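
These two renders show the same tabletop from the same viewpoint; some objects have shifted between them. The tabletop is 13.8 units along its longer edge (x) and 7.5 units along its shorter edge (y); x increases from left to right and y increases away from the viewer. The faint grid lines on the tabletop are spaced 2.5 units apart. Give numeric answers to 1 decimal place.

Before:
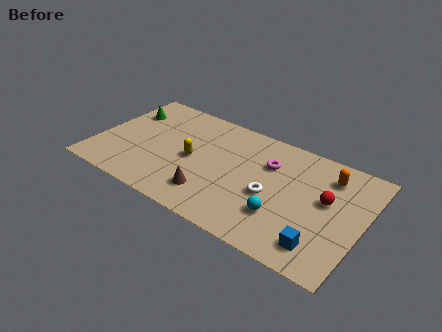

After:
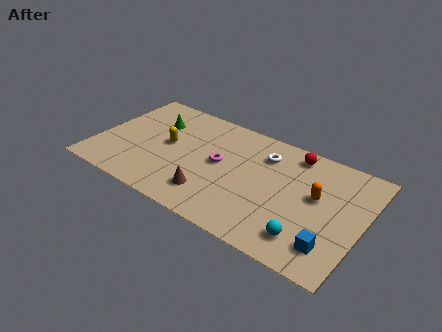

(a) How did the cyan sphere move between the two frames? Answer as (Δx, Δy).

(1.4, -0.7)

The cyan sphere was at about (9.9, 2.2) and moved to about (11.3, 1.5).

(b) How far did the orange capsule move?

1.6

The orange capsule was near (11.8, 5.9) before and (11.4, 4.3) after, so it travelled √(0.4² + 1.6²) ≈ 1.6 units.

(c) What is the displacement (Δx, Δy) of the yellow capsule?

(-1.4, 0.4)

The yellow capsule was at about (5.0, 3.6) and moved to about (3.6, 4.0).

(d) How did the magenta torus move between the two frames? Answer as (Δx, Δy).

(-2.4, -1.2)

The magenta torus started near (8.8, 5.2) and ended near (6.4, 4.0).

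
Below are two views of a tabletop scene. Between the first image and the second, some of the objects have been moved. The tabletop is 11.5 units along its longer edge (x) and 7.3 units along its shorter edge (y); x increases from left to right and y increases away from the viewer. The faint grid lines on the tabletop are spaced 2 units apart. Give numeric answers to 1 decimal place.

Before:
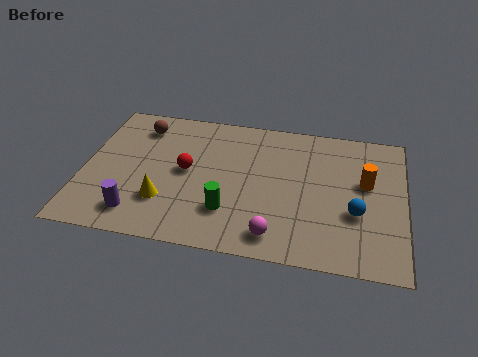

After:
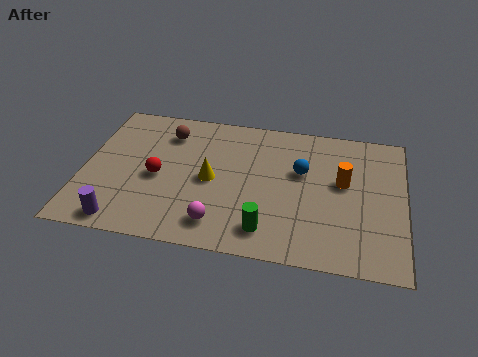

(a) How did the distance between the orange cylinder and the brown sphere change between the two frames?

-1.8

They were about 8.4 units apart before and 6.6 after — 1.8 units closer together.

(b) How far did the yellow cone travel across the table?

2.1

The yellow cone was near (3.0, 2.1) before and (4.6, 3.5) after, so it travelled √(1.6² + 1.4²) ≈ 2.1 units.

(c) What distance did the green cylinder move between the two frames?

1.6

From (5.3, 2.0) to (6.7, 1.3), the green cylinder covered √(1.4² + 0.7²) ≈ 1.6 units.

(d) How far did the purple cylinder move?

0.7

The purple cylinder moved from about (2.1, 1.3) to (1.6, 0.8), a distance of √(0.5² + 0.5²) ≈ 0.7.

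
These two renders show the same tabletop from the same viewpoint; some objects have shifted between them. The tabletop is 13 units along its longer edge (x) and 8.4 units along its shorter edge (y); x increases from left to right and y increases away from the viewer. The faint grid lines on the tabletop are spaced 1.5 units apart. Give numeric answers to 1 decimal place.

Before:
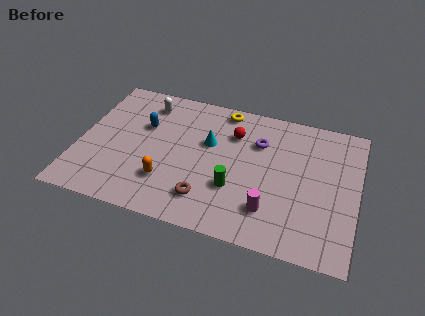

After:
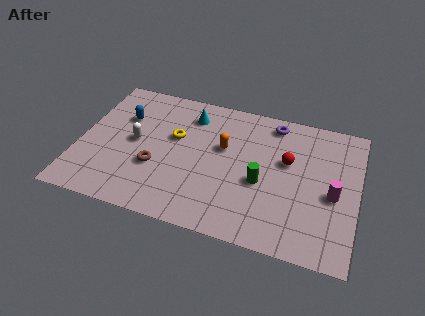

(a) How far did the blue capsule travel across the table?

1.0

From (2.9, 5.4) to (1.9, 5.7), the blue capsule covered √(1.0² + 0.3²) ≈ 1.0 units.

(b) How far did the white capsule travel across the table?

2.6

The white capsule was near (2.9, 6.9) before and (2.6, 4.3) after, so it travelled √(0.3² + 2.6²) ≈ 2.6 units.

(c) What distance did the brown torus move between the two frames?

2.8

The brown torus moved from about (6.2, 1.8) to (3.7, 3.0), a distance of √(2.5² + 1.2²) ≈ 2.8.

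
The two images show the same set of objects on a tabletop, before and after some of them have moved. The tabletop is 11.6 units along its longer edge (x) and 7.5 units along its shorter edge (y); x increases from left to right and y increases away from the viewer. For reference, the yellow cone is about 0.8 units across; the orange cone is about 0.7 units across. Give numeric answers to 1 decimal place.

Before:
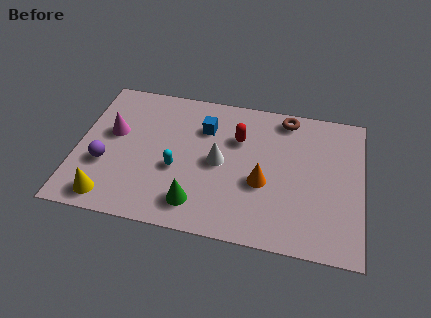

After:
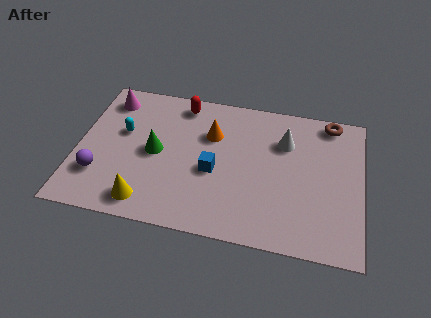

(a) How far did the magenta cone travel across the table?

1.8

From (1.4, 4.4) to (1.1, 6.2), the magenta cone covered √(0.3² + 1.8²) ≈ 1.8 units.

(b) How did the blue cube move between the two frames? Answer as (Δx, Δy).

(0.5, -2.2)

From the two frames, the blue cube sits at roughly (5.1, 5.4) before and (5.6, 3.2) after.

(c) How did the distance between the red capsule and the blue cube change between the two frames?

+2.2

The distance was about 1.4 in the first image and 3.6 in the second, so they moved 2.2 units further apart.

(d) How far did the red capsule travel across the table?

2.8

The red capsule was near (6.5, 5.1) before and (4.1, 6.5) after, so it travelled √(2.4² + 1.4²) ≈ 2.8 units.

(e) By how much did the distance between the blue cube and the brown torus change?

+2.3

Before: roughly 3.5 units apart; after: 5.8. That's 2.3 units further apart.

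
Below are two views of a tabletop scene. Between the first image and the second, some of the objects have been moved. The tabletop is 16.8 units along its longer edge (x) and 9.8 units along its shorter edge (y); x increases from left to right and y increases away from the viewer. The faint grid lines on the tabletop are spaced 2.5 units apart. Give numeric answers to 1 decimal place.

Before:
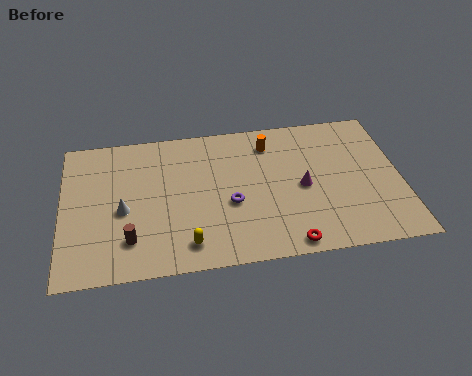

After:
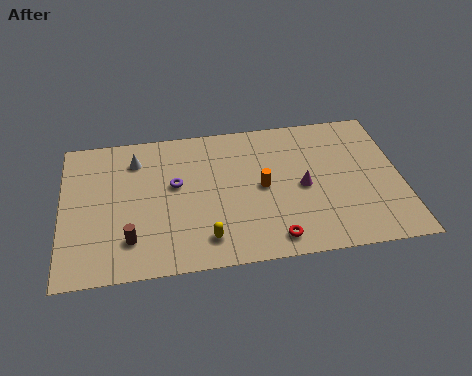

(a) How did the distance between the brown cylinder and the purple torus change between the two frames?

-1.2

They were about 5.3 units apart before and 4.1 after — 1.2 units closer together.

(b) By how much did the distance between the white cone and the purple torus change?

-2.5

The distance was about 5.3 in the first image and 2.8 in the second, so they moved 2.5 units closer together.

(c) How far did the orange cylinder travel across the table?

3.0

The orange cylinder was near (10.4, 7.9) before and (9.9, 4.9) after, so it travelled √(0.5² + 3.0²) ≈ 3.0 units.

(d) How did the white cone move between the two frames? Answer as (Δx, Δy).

(0.7, 3.4)

The white cone was at about (3.0, 4.3) and moved to about (3.7, 7.7).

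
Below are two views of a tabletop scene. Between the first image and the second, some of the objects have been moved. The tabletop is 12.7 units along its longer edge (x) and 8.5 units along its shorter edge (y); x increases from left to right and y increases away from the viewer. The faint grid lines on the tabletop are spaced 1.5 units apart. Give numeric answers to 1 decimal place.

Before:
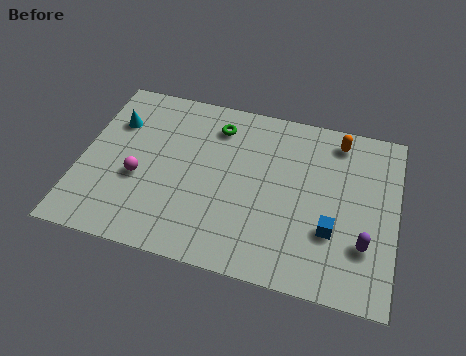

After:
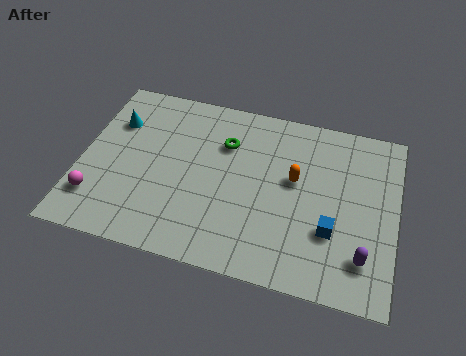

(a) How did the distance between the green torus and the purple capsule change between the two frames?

-0.4

Before: roughly 7.5 units apart; after: 7.1. That's 0.4 units closer together.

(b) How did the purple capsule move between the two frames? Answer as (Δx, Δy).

(0.0, -0.6)

The purple capsule started near (11.5, 2.5) and ended near (11.5, 1.9).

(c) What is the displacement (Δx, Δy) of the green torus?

(0.4, -0.8)

From the two frames, the green torus sits at roughly (5.3, 6.8) before and (5.7, 6.0) after.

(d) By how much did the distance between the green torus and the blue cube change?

-0.8

They were about 6.3 units apart before and 5.5 after — 0.8 units closer together.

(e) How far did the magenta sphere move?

2.1

The magenta sphere was near (2.4, 3.4) before and (0.8, 2.0) after, so it travelled √(1.6² + 1.4²) ≈ 2.1 units.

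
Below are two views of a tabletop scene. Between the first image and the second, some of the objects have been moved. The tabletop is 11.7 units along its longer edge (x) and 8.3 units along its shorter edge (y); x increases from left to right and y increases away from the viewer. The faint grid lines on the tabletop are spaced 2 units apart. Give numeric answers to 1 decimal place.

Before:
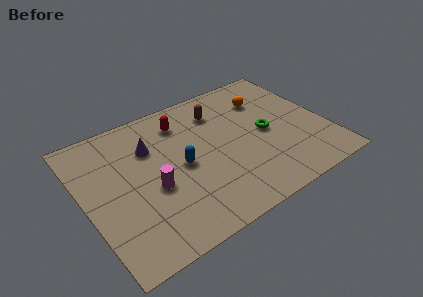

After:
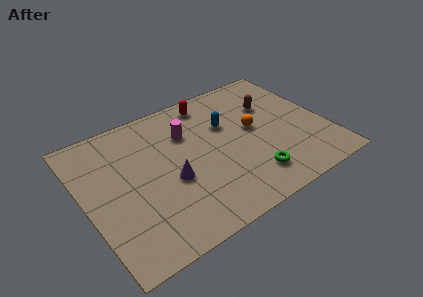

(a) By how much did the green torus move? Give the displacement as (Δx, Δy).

(-1.2, -2.3)

From the two frames, the green torus sits at roughly (8.8, 4.0) before and (7.6, 1.7) after.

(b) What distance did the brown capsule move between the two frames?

2.6

The brown capsule was near (6.9, 6.4) before and (9.4, 5.6) after, so it travelled √(2.5² + 0.8²) ≈ 2.6 units.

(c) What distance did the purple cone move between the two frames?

2.5

From (3.4, 5.8) to (4.0, 3.4), the purple cone covered √(0.6² + 2.4²) ≈ 2.5 units.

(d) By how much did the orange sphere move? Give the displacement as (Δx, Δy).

(-0.9, -1.6)

The orange sphere started near (9.2, 6.1) and ended near (8.3, 4.5).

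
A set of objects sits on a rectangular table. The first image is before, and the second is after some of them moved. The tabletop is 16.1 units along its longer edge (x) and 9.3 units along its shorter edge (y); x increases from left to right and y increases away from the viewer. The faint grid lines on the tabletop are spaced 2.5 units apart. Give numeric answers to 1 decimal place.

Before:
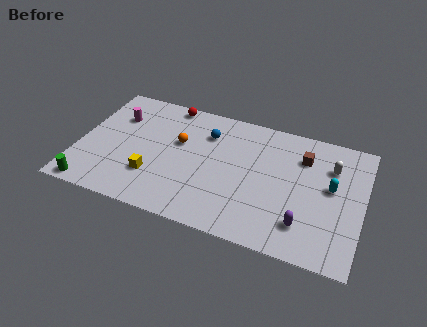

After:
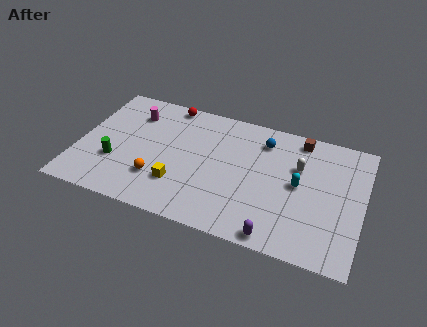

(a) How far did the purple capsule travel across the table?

1.9

The purple capsule moved from about (13.0, 2.1) to (11.6, 0.8), a distance of √(1.4² + 1.3²) ≈ 1.9.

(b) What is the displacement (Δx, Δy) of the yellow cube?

(1.5, -0.1)

The yellow cube was at about (4.4, 2.7) and moved to about (5.9, 2.6).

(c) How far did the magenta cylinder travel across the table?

1.0

The magenta cylinder was near (1.9, 6.6) before and (2.8, 7.1) after, so it travelled √(0.9² + 0.5²) ≈ 1.0 units.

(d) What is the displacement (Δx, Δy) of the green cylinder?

(1.1, 2.3)

From the two frames, the green cylinder sits at roughly (1.1, 0.8) before and (2.2, 3.1) after.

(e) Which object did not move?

the red sphere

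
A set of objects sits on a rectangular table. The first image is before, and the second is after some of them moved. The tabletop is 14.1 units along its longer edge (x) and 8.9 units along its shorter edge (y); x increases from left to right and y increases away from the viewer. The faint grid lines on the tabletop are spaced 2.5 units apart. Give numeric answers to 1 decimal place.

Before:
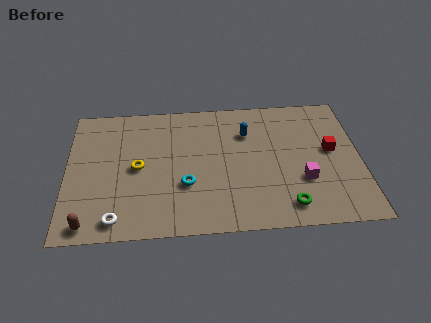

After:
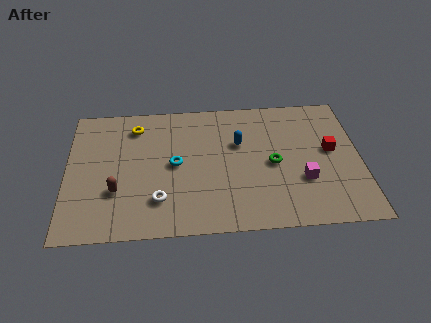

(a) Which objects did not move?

the red cube and the magenta cube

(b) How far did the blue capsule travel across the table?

0.8

From (8.7, 6.4) to (8.3, 5.7), the blue capsule covered √(0.4² + 0.7²) ≈ 0.8 units.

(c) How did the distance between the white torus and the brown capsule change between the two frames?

+0.8

Before: roughly 1.3 units apart; after: 2.1. That's 0.8 units further apart.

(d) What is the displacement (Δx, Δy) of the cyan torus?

(-0.5, 1.4)

The cyan torus was at about (5.7, 3.1) and moved to about (5.2, 4.5).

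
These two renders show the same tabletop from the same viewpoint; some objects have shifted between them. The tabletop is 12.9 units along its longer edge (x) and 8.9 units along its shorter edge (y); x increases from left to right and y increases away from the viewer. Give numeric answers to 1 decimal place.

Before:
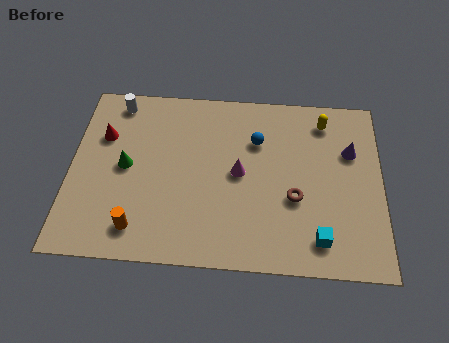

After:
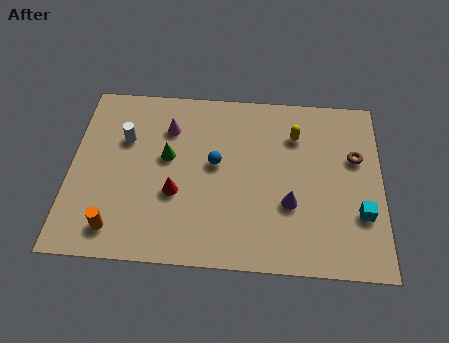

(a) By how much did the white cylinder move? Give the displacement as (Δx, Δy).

(0.4, -1.9)

The white cylinder was at about (1.8, 7.8) and moved to about (2.2, 5.9).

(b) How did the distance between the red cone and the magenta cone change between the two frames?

-2.6

The distance was about 5.9 in the first image and 3.3 in the second, so they moved 2.6 units closer together.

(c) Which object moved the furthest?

the red cone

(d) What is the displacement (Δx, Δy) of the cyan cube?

(1.7, 1.3)

The cyan cube was at about (10.3, 1.5) and moved to about (12.0, 2.8).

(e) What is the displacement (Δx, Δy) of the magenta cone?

(-3.0, 2.1)

From the two frames, the magenta cone sits at roughly (7.0, 4.5) before and (4.0, 6.6) after.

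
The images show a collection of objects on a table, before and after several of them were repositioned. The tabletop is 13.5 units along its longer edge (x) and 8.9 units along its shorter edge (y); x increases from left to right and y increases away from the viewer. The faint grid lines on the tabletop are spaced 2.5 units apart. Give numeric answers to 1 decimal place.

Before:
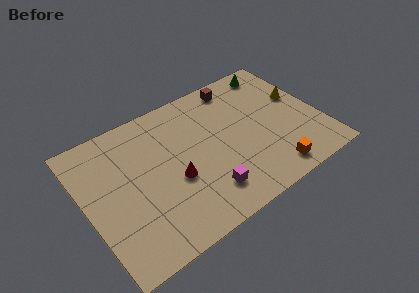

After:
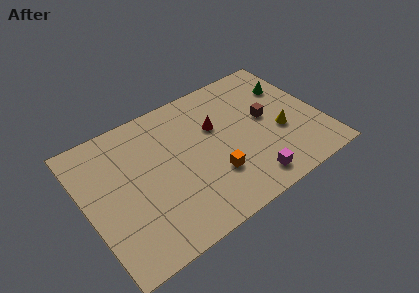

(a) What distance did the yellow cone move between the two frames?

2.3

The yellow cone was near (12.6, 5.3) before and (11.1, 3.5) after, so it travelled √(1.5² + 1.8²) ≈ 2.3 units.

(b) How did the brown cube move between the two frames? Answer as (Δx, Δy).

(1.1, -3.0)

From the two frames, the brown cube sits at roughly (9.4, 7.8) before and (10.5, 4.8) after.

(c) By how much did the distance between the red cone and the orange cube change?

-2.6

The distance was about 5.7 in the first image and 3.1 in the second, so they moved 2.6 units closer together.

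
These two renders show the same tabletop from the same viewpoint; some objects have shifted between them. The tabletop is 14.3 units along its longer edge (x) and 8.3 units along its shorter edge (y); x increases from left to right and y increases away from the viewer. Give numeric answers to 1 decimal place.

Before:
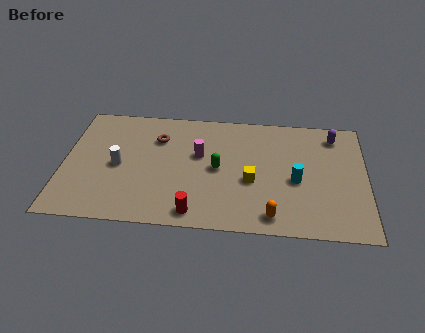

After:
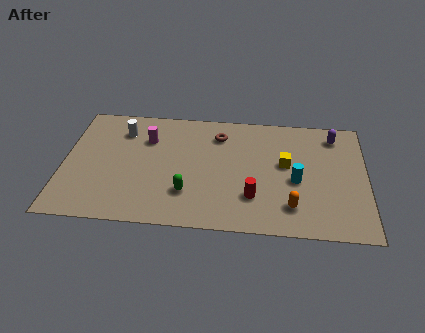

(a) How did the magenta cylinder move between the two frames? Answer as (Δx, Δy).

(-2.5, 0.9)

The magenta cylinder was at about (6.4, 5.0) and moved to about (3.9, 5.9).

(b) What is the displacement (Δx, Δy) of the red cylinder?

(2.7, 1.3)

The red cylinder started near (6.3, 1.0) and ended near (9.0, 2.3).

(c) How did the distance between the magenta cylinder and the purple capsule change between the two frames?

+2.3

The distance was about 6.7 in the first image and 9.0 in the second, so they moved 2.3 units further apart.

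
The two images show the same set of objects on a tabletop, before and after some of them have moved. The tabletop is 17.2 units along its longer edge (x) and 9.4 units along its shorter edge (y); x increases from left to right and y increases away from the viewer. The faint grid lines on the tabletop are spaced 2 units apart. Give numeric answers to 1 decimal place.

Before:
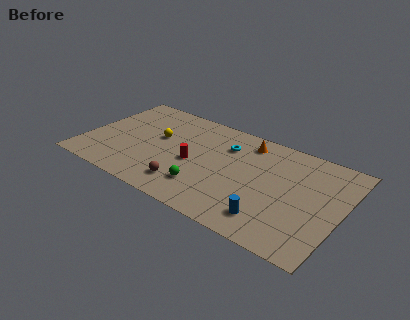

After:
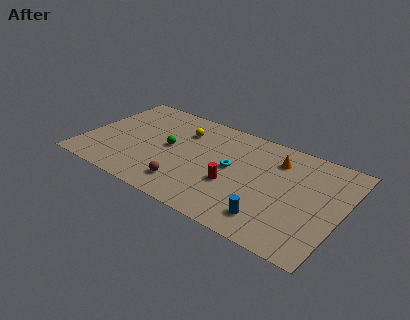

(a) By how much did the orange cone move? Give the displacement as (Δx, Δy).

(2.1, -0.7)

The orange cone was at about (10.5, 7.9) and moved to about (12.6, 7.2).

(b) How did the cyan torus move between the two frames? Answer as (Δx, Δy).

(0.7, -1.9)

From the two frames, the cyan torus sits at roughly (9.2, 6.9) before and (9.9, 5.0) after.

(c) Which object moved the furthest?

the green sphere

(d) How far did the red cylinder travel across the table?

2.9

The red cylinder moved from about (7.4, 4.2) to (10.2, 3.5), a distance of √(2.8² + 0.7²) ≈ 2.9.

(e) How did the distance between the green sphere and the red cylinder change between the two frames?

+2.6

Before: roughly 2.2 units apart; after: 4.8. That's 2.6 units further apart.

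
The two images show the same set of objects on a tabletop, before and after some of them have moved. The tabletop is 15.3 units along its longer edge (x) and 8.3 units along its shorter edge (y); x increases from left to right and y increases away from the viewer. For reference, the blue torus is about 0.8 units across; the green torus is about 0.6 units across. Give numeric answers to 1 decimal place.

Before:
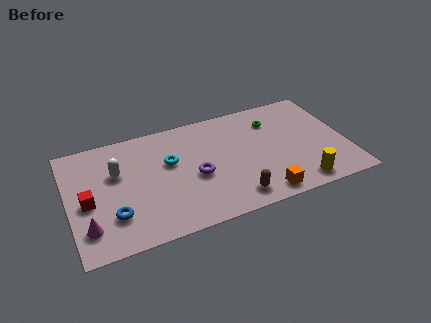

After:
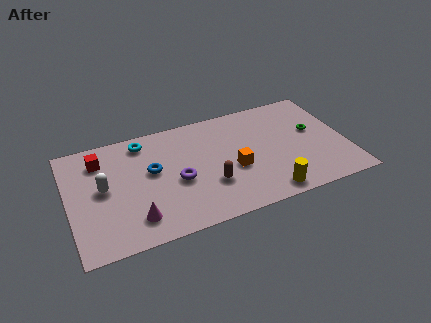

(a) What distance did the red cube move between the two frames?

2.9

The red cube was near (1.0, 3.7) before and (1.9, 6.5) after, so it travelled √(0.9² + 2.8²) ≈ 2.9 units.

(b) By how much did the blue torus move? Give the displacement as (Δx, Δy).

(2.3, 2.5)

The blue torus started near (2.3, 2.3) and ended near (4.6, 4.8).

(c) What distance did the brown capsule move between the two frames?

1.8

From (8.8, 1.3) to (7.6, 2.7), the brown capsule covered √(1.2² + 1.4²) ≈ 1.8 units.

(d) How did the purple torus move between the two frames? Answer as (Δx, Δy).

(-1.0, 0.0)

The purple torus was at about (6.9, 3.6) and moved to about (5.9, 3.6).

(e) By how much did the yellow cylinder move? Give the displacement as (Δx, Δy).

(-1.8, -0.1)

From the two frames, the yellow cylinder sits at roughly (12.4, 1.1) before and (10.6, 1.0) after.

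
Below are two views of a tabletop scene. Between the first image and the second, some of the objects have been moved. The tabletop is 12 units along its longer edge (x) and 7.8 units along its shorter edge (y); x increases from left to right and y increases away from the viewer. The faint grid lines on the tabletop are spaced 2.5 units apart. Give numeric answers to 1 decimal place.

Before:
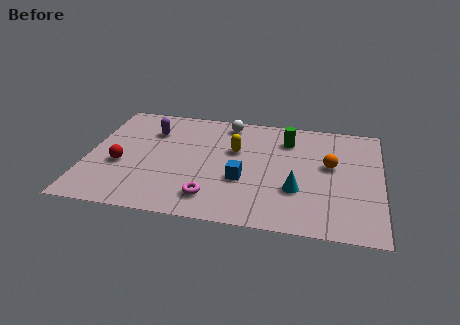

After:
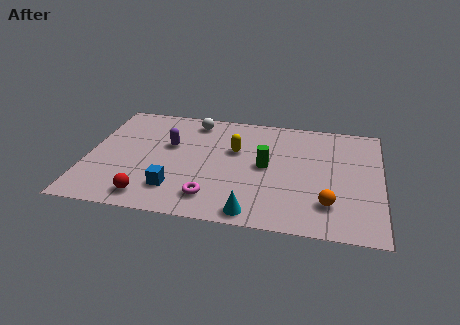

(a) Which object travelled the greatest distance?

the blue cube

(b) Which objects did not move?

the magenta torus and the yellow capsule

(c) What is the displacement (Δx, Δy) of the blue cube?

(-2.7, -1.1)

The blue cube was at about (6.4, 2.9) and moved to about (3.7, 1.8).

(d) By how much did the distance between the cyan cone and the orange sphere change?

+0.9

The distance was about 2.3 in the first image and 3.2 in the second, so they moved 0.9 units further apart.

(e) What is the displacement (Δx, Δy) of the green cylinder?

(-0.8, -2.0)

The green cylinder started near (8.1, 6.0) and ended near (7.3, 4.0).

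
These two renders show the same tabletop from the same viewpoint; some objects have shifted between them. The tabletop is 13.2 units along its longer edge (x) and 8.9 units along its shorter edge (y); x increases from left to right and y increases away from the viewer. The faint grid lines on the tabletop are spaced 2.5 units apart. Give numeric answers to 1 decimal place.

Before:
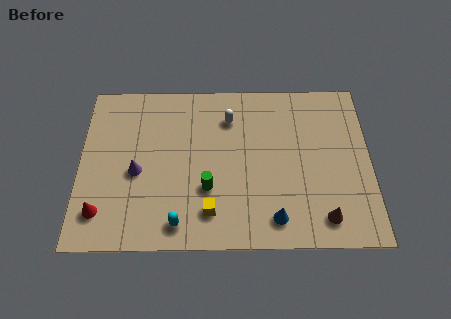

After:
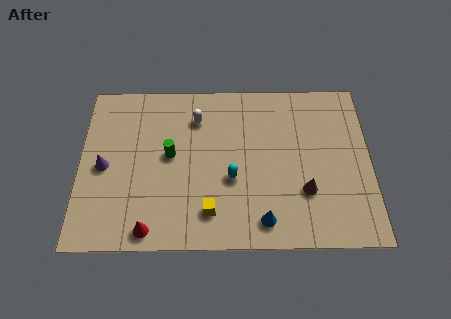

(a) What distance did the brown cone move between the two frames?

1.6

The brown cone moved from about (11.0, 1.4) to (10.2, 2.8), a distance of √(0.8² + 1.4²) ≈ 1.6.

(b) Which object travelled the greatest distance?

the cyan capsule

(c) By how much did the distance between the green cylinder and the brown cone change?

+1.0

They were about 5.4 units apart before and 6.4 after — 1.0 units further apart.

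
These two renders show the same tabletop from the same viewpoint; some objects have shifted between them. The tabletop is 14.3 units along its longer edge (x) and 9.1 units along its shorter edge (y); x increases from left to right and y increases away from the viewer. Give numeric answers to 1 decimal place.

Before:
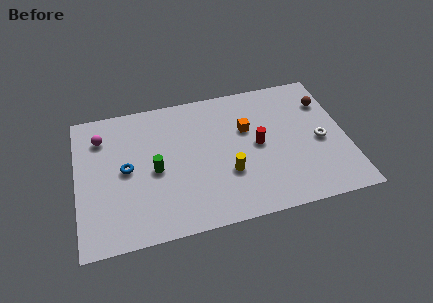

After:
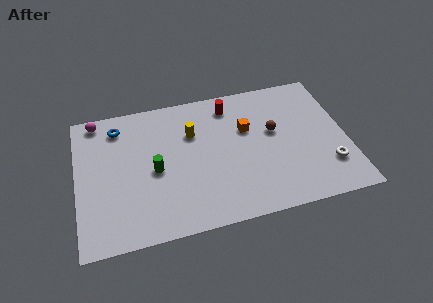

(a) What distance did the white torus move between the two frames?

1.7

The white torus moved from about (12.9, 4.1) to (13.2, 2.4), a distance of √(0.3² + 1.7²) ≈ 1.7.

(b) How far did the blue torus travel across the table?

2.9

From (2.6, 4.6) to (2.3, 7.5), the blue torus covered √(0.3² + 2.9²) ≈ 2.9 units.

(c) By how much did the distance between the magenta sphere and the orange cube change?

+0.5

Before: roughly 7.8 units apart; after: 8.3. That's 0.5 units further apart.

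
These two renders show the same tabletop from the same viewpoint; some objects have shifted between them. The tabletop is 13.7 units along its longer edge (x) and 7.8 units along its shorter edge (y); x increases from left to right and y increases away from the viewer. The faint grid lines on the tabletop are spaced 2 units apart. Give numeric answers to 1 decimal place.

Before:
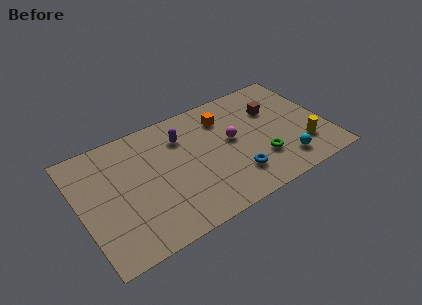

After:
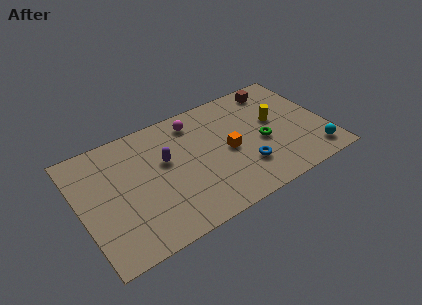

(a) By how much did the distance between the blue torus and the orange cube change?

-2.4

The distance was about 4.1 in the first image and 1.7 in the second, so they moved 2.4 units closer together.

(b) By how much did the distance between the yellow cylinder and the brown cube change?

-1.2

They were about 3.4 units apart before and 2.2 after — 1.2 units closer together.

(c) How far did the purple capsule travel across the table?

1.6

From (5.9, 5.8) to (4.8, 4.7), the purple capsule covered √(1.1² + 1.1²) ≈ 1.6 units.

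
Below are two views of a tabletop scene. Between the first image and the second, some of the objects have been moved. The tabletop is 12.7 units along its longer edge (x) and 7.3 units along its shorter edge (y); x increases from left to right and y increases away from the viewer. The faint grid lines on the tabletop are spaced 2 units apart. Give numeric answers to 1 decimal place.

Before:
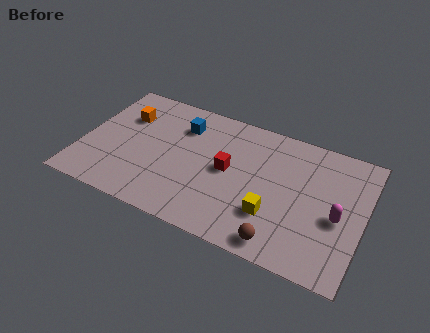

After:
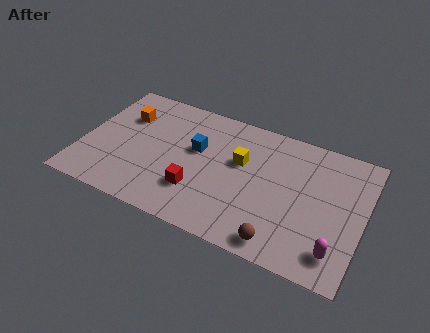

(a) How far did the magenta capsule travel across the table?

1.8

The magenta capsule was near (11.6, 3.2) before and (11.7, 1.4) after, so it travelled √(0.1² + 1.8²) ≈ 1.8 units.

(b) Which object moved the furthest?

the yellow cube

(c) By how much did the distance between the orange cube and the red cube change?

-0.3

They were about 5.1 units apart before and 4.8 after — 0.3 units closer together.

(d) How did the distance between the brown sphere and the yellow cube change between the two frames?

+2.8

They were about 1.4 units apart before and 4.2 after — 2.8 units further apart.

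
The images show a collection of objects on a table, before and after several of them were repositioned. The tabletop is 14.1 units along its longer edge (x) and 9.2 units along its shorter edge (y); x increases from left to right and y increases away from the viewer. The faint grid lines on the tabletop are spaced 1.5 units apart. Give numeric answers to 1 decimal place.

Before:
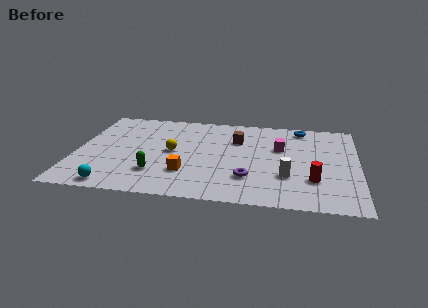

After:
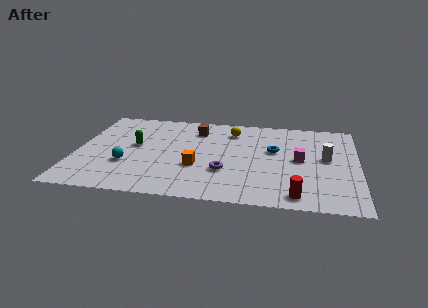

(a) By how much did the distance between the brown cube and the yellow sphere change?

-1.8

The distance was about 3.6 in the first image and 1.8 in the second, so they moved 1.8 units closer together.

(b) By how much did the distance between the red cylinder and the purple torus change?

+0.9

Before: roughly 3.2 units apart; after: 4.1. That's 0.9 units further apart.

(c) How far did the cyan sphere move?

2.3

The cyan sphere was near (2.1, 0.9) before and (2.6, 3.1) after, so it travelled √(0.5² + 2.2²) ≈ 2.3 units.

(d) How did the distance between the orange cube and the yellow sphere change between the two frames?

+2.1

They were about 2.2 units apart before and 4.3 after — 2.1 units further apart.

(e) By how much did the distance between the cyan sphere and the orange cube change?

-0.4

They were about 3.9 units apart before and 3.5 after — 0.4 units closer together.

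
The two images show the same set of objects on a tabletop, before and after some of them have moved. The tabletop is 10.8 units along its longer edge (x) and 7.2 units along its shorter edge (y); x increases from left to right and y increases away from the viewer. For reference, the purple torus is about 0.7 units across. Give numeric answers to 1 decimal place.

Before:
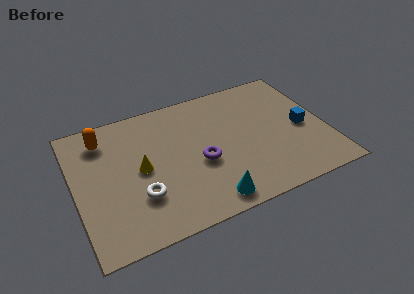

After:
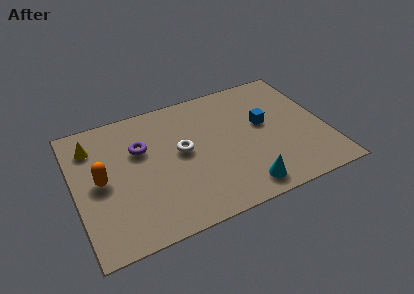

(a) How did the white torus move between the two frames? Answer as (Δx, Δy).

(2.0, 1.7)

The white torus started near (2.6, 2.2) and ended near (4.6, 3.9).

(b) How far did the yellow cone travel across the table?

2.8

The yellow cone moved from about (2.8, 3.6) to (0.9, 5.6), a distance of √(1.9² + 2.0²) ≈ 2.8.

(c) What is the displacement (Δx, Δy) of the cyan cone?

(1.5, 0.1)

The cyan cone started near (5.4, 0.9) and ended near (6.9, 1.0).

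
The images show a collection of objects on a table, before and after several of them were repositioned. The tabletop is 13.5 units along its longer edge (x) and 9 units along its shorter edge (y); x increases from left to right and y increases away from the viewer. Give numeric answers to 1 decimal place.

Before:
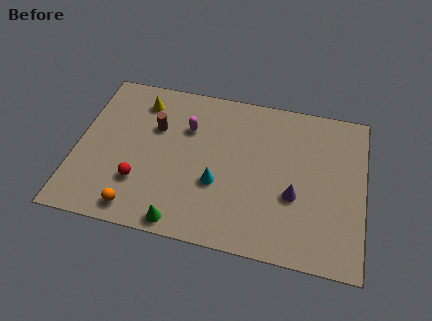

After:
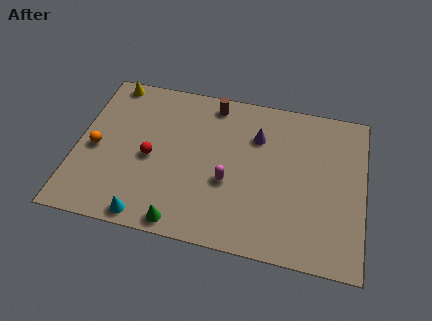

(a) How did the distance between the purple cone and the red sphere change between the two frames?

-1.8

Before: roughly 7.2 units apart; after: 5.4. That's 1.8 units closer together.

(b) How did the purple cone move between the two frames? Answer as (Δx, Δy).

(-1.9, 3.0)

The purple cone started near (10.3, 3.4) and ended near (8.4, 6.4).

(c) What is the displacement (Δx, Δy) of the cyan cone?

(-3.1, -2.5)

From the two frames, the cyan cone sits at roughly (6.7, 3.3) before and (3.6, 0.8) after.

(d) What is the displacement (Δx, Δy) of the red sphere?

(0.4, 1.5)

The red sphere started near (3.1, 2.6) and ended near (3.5, 4.1).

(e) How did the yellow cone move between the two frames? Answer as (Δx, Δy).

(-1.5, 0.9)

The yellow cone was at about (2.8, 7.3) and moved to about (1.3, 8.2).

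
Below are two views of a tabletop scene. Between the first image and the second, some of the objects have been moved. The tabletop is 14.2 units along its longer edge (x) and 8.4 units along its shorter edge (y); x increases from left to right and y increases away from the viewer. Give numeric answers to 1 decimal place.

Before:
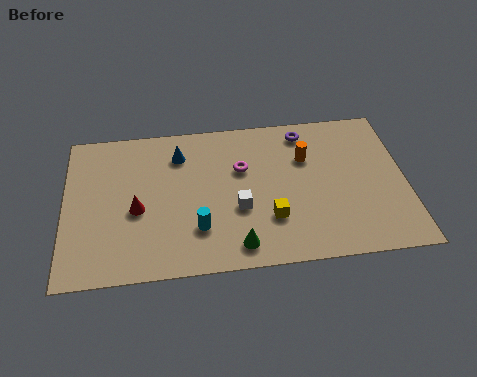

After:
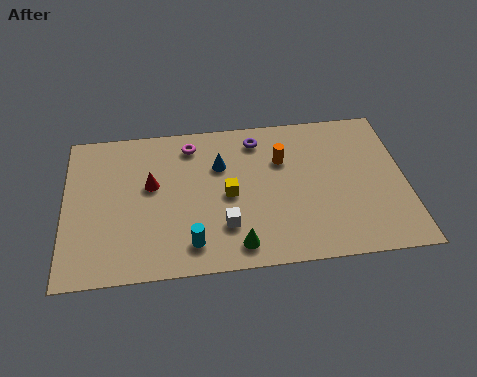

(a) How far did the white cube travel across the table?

1.1

From (7.2, 3.2) to (6.6, 2.3), the white cube covered √(0.6² + 0.9²) ≈ 1.1 units.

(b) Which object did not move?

the green cone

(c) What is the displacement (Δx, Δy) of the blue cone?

(1.7, -0.8)

The blue cone started near (4.8, 6.5) and ended near (6.5, 5.7).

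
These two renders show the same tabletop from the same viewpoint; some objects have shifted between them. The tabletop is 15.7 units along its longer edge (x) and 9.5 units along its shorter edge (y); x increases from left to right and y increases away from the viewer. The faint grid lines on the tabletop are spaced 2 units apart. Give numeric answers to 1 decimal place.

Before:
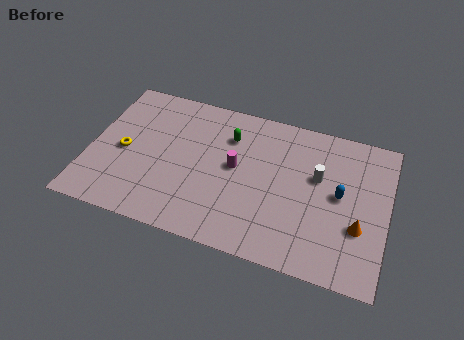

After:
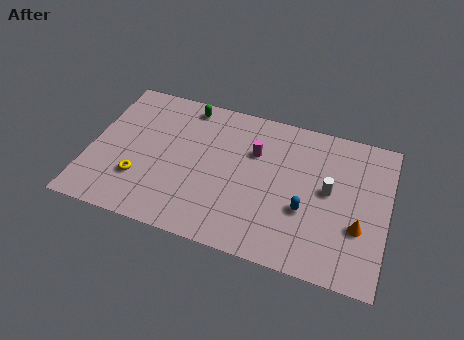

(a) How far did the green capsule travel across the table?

2.8

From (7.2, 7.0) to (4.8, 8.4), the green capsule covered √(2.4² + 1.4²) ≈ 2.8 units.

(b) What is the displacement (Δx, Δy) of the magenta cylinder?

(0.9, 1.3)

The magenta cylinder was at about (7.7, 5.1) and moved to about (8.6, 6.4).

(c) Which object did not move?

the orange cone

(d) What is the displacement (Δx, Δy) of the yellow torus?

(1.0, -1.6)

The yellow torus started near (1.8, 4.4) and ended near (2.8, 2.8).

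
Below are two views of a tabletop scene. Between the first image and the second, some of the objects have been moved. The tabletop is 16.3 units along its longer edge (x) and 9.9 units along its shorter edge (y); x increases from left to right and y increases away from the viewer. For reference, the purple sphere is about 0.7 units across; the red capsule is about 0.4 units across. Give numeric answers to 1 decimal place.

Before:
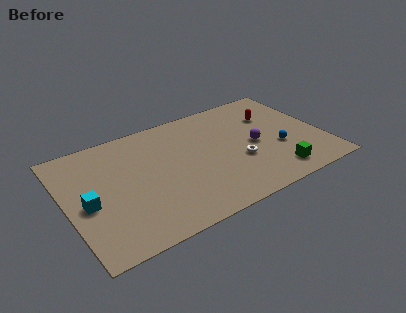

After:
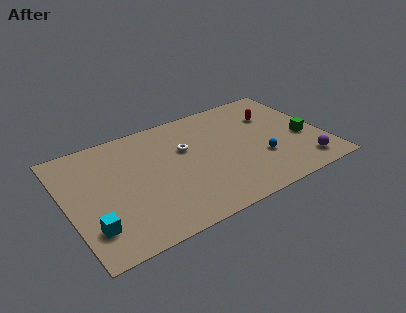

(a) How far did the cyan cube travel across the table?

2.0

From (1.2, 4.4) to (1.2, 2.4), the cyan cube covered √(0.0² + 2.0²) ≈ 2.0 units.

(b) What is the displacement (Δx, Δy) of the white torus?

(-3.1, 2.6)

From the two frames, the white torus sits at roughly (10.8, 3.7) before and (7.7, 6.3) after.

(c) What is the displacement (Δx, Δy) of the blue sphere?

(-1.3, -0.4)

The blue sphere was at about (13.4, 3.7) and moved to about (12.1, 3.3).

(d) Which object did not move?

the red capsule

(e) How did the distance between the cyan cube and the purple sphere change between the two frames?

+2.6

Before: roughly 10.8 units apart; after: 13.4. That's 2.6 units further apart.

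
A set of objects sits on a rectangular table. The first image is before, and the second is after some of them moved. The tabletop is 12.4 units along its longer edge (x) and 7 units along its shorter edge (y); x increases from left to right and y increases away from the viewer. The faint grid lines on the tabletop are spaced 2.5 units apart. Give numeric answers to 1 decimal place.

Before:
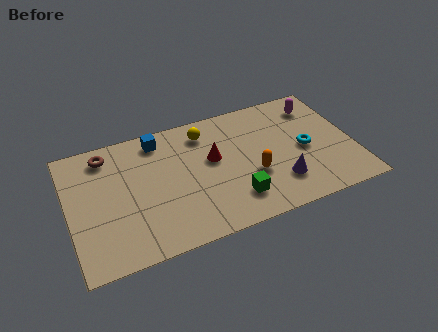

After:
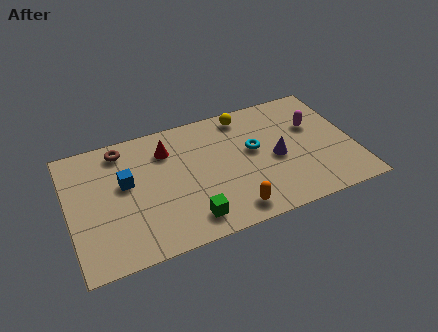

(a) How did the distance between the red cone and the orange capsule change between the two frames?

+2.7

The distance was about 2.2 in the first image and 4.9 in the second, so they moved 2.7 units further apart.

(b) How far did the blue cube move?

2.5

The blue cube was near (4.1, 6.0) before and (2.5, 4.1) after, so it travelled √(1.6² + 1.9²) ≈ 2.5 units.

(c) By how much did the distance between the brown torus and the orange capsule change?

-0.3

Before: roughly 6.9 units apart; after: 6.6. That's 0.3 units closer together.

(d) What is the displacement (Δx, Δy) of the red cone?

(-1.9, 1.2)

The red cone started near (6.3, 4.1) and ended near (4.4, 5.3).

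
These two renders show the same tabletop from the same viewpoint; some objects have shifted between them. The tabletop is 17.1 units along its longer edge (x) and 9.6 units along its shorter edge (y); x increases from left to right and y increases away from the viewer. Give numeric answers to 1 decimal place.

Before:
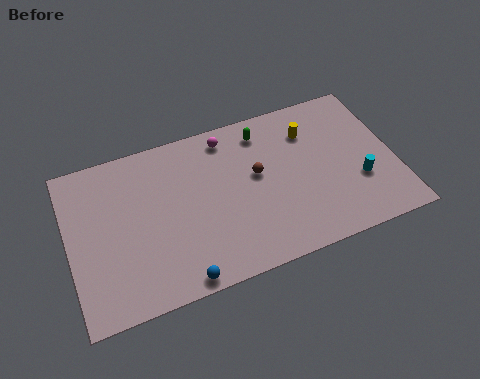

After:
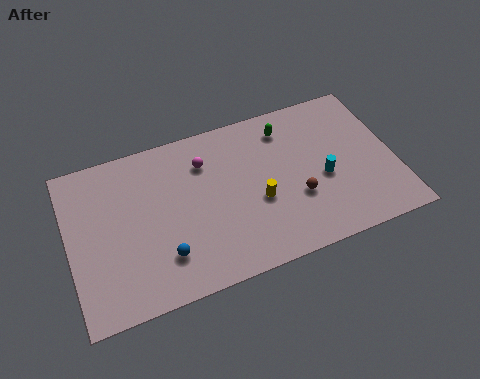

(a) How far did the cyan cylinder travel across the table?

2.0

From (15.1, 3.3) to (13.3, 4.1), the cyan cylinder covered √(1.8² + 0.8²) ≈ 2.0 units.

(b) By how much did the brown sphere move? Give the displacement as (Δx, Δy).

(1.9, -2.1)

From the two frames, the brown sphere sits at roughly (9.9, 5.5) before and (11.8, 3.4) after.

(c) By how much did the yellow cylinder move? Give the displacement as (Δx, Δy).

(-3.1, -3.3)

The yellow cylinder was at about (12.9, 7.2) and moved to about (9.8, 3.9).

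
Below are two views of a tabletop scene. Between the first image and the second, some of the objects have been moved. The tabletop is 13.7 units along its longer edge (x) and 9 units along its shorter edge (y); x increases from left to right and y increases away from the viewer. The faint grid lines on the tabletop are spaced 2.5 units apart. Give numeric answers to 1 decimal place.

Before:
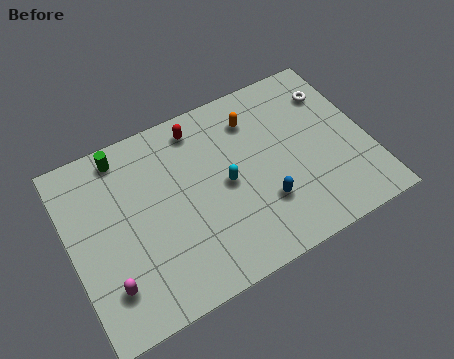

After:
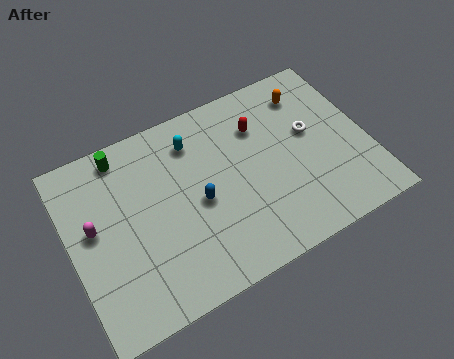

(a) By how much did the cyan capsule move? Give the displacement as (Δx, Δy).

(-1.1, 2.7)

The cyan capsule was at about (7.1, 4.4) and moved to about (6.0, 7.1).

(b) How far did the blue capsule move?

3.1

The blue capsule was near (8.6, 2.7) before and (5.8, 4.1) after, so it travelled √(2.8² + 1.4²) ≈ 3.1 units.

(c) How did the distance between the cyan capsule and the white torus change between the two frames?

-0.4

Before: roughly 5.9 units apart; after: 5.5. That's 0.4 units closer together.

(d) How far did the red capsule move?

3.0

From (6.3, 7.7) to (9.0, 6.5), the red capsule covered √(2.7² + 1.2²) ≈ 3.0 units.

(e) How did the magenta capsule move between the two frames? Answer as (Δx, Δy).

(-0.3, 2.9)

The magenta capsule was at about (1.4, 2.1) and moved to about (1.1, 5.0).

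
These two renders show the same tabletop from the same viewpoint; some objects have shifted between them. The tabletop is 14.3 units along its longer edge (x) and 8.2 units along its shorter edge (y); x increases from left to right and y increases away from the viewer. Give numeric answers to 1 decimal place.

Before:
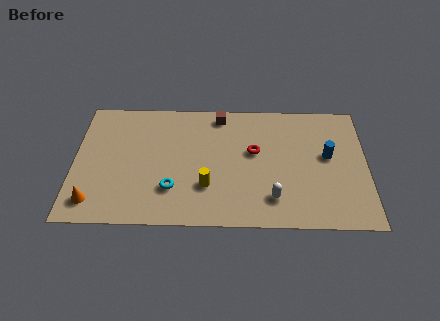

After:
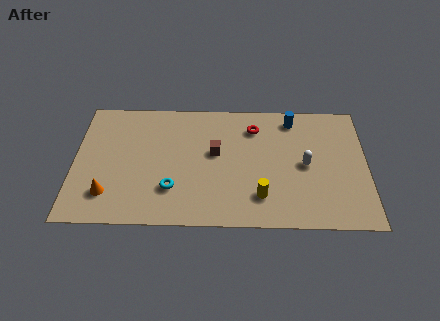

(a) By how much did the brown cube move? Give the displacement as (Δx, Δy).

(-0.2, -2.5)

From the two frames, the brown cube sits at roughly (7.1, 7.2) before and (6.9, 4.7) after.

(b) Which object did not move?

the cyan torus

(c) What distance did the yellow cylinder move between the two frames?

2.7

The yellow cylinder moved from about (6.5, 2.5) to (9.1, 1.9), a distance of √(2.6² + 0.6²) ≈ 2.7.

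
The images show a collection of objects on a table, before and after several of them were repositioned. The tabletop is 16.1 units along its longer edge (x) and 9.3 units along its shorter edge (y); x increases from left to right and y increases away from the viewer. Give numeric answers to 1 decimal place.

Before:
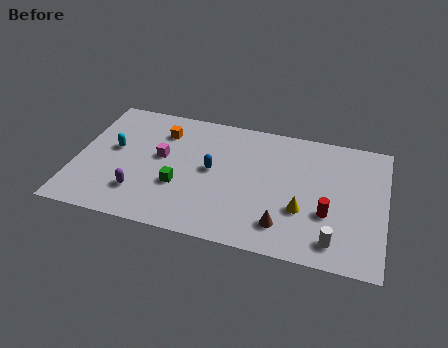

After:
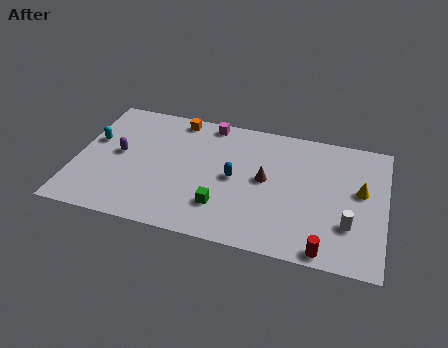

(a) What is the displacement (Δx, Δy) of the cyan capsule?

(-1.1, 0.4)

The cyan capsule was at about (1.9, 5.2) and moved to about (0.8, 5.6).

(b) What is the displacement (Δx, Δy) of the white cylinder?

(0.7, 1.3)

From the two frames, the white cylinder sits at roughly (13.6, 1.5) before and (14.3, 2.8) after.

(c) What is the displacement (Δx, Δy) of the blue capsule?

(1.2, -0.3)

The blue capsule was at about (7.1, 4.9) and moved to about (8.3, 4.6).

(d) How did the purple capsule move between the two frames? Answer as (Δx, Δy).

(-1.3, 2.6)

The purple capsule started near (3.5, 2.3) and ended near (2.2, 4.9).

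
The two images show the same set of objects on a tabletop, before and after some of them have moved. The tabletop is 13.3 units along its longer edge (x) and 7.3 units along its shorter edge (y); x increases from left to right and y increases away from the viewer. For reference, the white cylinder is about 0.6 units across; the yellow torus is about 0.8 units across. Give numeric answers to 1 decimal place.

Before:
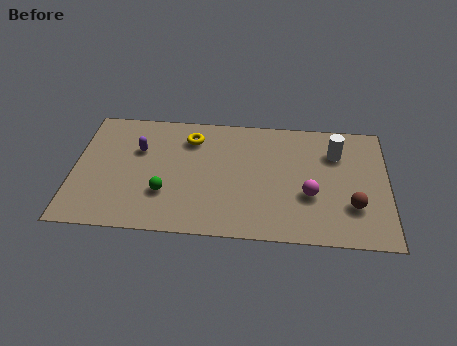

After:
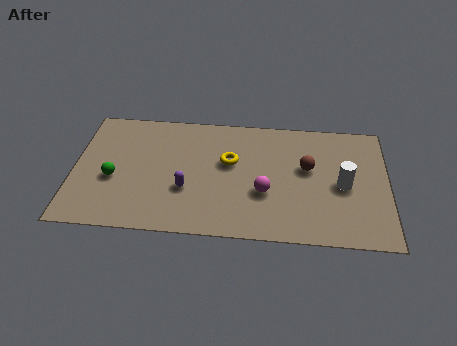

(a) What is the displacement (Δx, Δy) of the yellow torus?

(1.7, -1.3)

The yellow torus was at about (4.9, 5.7) and moved to about (6.6, 4.4).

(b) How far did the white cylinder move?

1.9

The white cylinder was near (11.1, 5.3) before and (11.4, 3.4) after, so it travelled √(0.3² + 1.9²) ≈ 1.9 units.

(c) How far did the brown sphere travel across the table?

2.8

The brown sphere was near (11.8, 2.2) before and (9.9, 4.3) after, so it travelled √(1.9² + 2.1²) ≈ 2.8 units.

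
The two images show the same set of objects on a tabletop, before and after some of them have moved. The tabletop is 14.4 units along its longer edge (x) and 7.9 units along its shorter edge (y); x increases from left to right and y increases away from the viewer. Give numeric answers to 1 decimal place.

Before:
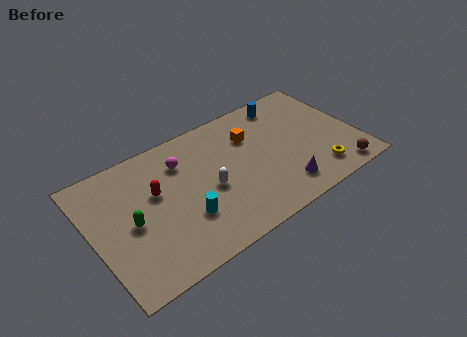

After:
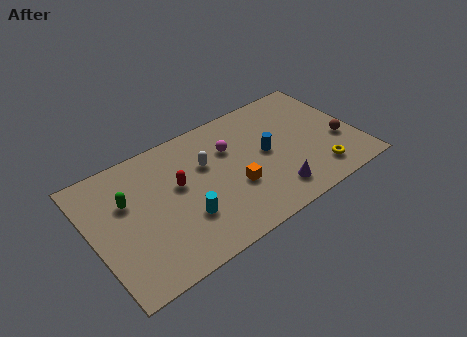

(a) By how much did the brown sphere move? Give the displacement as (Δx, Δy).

(0.4, 2.0)

The brown sphere was at about (13.0, 0.9) and moved to about (13.4, 2.9).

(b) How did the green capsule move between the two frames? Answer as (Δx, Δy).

(0.0, 1.4)

From the two frames, the green capsule sits at roughly (2.0, 3.7) before and (2.0, 5.1) after.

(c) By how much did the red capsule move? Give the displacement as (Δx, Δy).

(1.2, -0.2)

The red capsule was at about (3.5, 4.8) and moved to about (4.7, 4.6).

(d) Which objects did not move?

the cyan cylinder and the yellow torus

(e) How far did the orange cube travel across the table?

3.0

The orange cube was near (8.9, 5.6) before and (7.5, 2.9) after, so it travelled √(1.4² + 2.7²) ≈ 3.0 units.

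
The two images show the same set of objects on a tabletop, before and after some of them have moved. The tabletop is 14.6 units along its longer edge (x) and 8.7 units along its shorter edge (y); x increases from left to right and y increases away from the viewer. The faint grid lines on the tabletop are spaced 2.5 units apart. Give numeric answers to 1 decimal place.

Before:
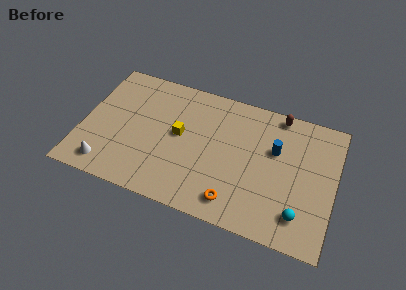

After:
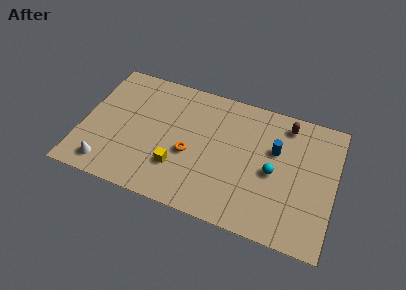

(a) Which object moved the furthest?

the orange torus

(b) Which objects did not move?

the blue cylinder and the white cone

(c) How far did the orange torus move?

3.6

The orange torus moved from about (9.1, 1.4) to (6.3, 3.6), a distance of √(2.8² + 2.2²) ≈ 3.6.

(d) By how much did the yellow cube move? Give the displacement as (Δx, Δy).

(0.1, -2.2)

The yellow cube was at about (5.6, 4.7) and moved to about (5.7, 2.5).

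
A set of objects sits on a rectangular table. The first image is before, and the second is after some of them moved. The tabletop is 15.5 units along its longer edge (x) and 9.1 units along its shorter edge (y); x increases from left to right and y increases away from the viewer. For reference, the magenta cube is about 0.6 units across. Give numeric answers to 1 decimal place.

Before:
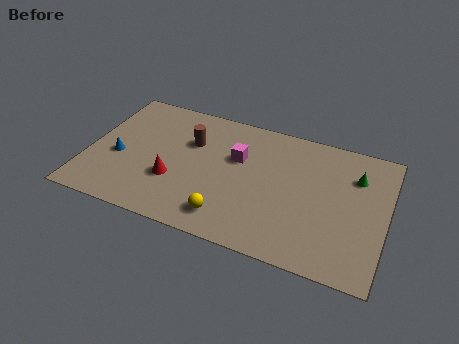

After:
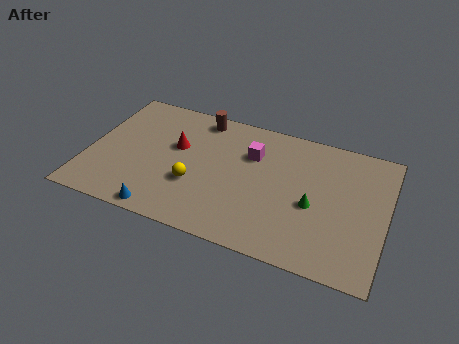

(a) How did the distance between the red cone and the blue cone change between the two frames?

+1.6

The distance was about 3.1 in the first image and 4.7 in the second, so they moved 1.6 units further apart.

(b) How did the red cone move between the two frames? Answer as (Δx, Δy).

(-0.1, 2.4)

The red cone was at about (4.6, 3.1) and moved to about (4.5, 5.5).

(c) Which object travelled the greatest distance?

the blue cone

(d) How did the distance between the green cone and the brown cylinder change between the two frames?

-1.1

Before: roughly 8.6 units apart; after: 7.5. That's 1.1 units closer together.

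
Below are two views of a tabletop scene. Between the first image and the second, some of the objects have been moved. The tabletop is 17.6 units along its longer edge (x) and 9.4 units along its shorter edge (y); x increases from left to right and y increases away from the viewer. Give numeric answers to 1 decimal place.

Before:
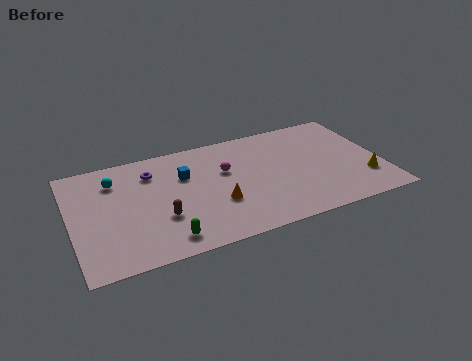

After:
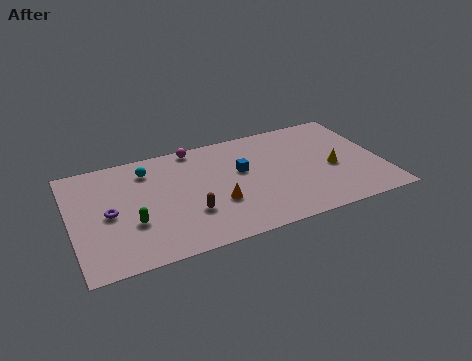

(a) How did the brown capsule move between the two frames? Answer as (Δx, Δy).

(1.6, -0.2)

From the two frames, the brown capsule sits at roughly (4.9, 3.2) before and (6.5, 3.0) after.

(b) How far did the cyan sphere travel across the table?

1.9

The cyan sphere moved from about (2.6, 7.2) to (4.5, 7.5), a distance of √(1.9² + 0.3²) ≈ 1.9.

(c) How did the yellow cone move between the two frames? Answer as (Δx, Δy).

(-1.7, 1.5)

From the two frames, the yellow cone sits at roughly (16.5, 2.6) before and (14.8, 4.1) after.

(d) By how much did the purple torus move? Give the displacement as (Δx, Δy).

(-2.6, -2.7)

The purple torus was at about (4.7, 7.2) and moved to about (2.1, 4.5).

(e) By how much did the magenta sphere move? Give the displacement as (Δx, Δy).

(-1.5, 2.7)

The magenta sphere was at about (8.8, 5.9) and moved to about (7.3, 8.6).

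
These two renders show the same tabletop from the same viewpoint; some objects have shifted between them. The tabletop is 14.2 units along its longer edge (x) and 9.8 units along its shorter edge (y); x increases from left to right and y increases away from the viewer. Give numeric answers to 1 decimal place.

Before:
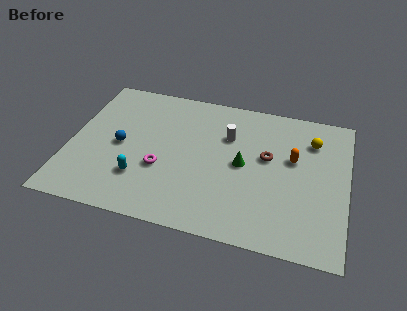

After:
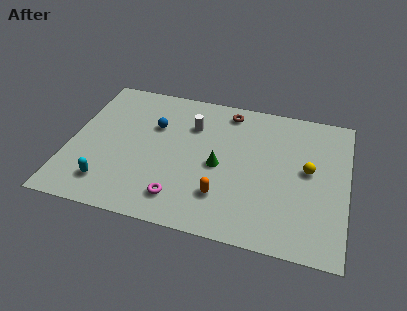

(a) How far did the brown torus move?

3.6

The brown torus moved from about (10.1, 5.7) to (7.9, 8.5), a distance of √(2.2² + 2.8²) ≈ 3.6.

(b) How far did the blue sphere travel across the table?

2.4

The blue sphere was near (2.6, 4.7) before and (4.2, 6.5) after, so it travelled √(1.6² + 1.8²) ≈ 2.4 units.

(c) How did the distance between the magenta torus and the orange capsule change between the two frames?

-4.8

They were about 7.0 units apart before and 2.2 after — 4.8 units closer together.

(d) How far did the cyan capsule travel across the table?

1.8

The cyan capsule moved from about (3.8, 2.7) to (2.2, 1.9), a distance of √(1.6² + 0.8²) ≈ 1.8.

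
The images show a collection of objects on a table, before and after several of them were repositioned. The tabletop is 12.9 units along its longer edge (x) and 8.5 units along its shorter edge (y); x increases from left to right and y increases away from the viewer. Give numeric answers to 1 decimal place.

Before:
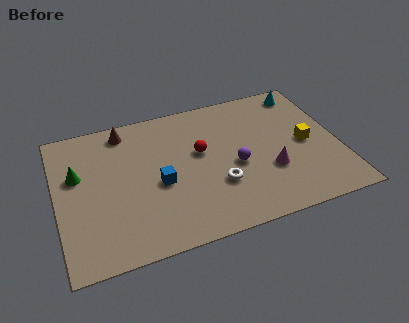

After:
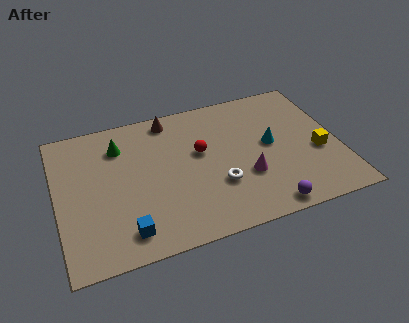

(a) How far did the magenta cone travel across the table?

1.1

The magenta cone was near (9.6, 2.9) before and (8.5, 2.9) after, so it travelled √(1.1² + 0.0²) ≈ 1.1 units.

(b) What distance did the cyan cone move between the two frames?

3.5

The cyan cone moved from about (11.7, 7.4) to (9.8, 4.5), a distance of √(1.9² + 2.9²) ≈ 3.5.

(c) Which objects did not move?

the red sphere and the white torus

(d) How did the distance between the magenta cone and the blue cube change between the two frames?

+0.7

The distance was about 5.1 in the first image and 5.8 in the second, so they moved 0.7 units further apart.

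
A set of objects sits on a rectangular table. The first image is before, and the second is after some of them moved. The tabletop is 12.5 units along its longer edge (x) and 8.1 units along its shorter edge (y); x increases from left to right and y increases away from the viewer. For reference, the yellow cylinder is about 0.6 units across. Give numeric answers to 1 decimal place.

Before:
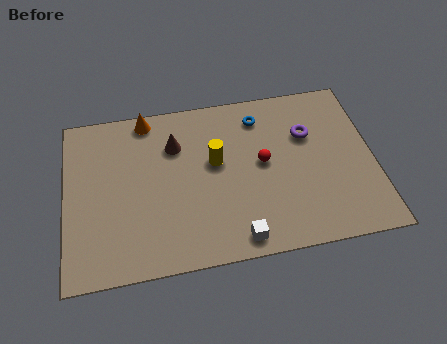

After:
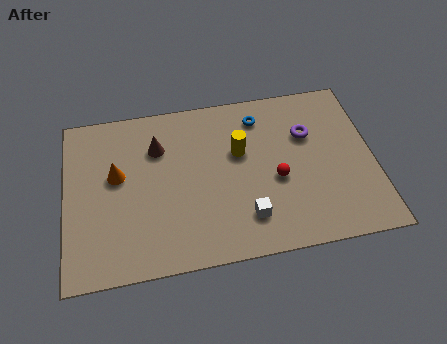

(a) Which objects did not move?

the purple torus and the blue torus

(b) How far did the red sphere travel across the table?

1.0

The red sphere moved from about (8.0, 4.3) to (8.5, 3.4), a distance of √(0.5² + 0.9²) ≈ 1.0.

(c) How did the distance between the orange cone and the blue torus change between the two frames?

+1.5

They were about 4.7 units apart before and 6.2 after — 1.5 units further apart.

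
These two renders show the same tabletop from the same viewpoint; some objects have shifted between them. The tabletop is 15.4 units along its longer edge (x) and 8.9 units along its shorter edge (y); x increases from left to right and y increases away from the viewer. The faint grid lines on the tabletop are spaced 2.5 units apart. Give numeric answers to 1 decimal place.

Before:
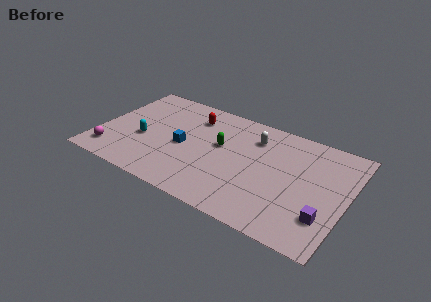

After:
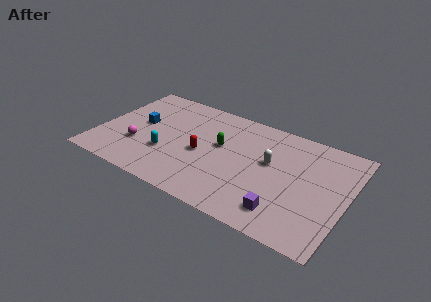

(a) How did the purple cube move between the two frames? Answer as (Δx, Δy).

(-2.4, -0.7)

The purple cube started near (14.3, 2.4) and ended near (11.9, 1.7).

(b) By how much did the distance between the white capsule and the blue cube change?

+3.3

They were about 4.9 units apart before and 8.2 after — 3.3 units further apart.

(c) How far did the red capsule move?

3.1

From (5.5, 6.9) to (6.5, 4.0), the red capsule covered √(1.0² + 2.9²) ≈ 3.1 units.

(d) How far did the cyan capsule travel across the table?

1.7

The cyan capsule moved from about (2.8, 3.6) to (4.4, 3.0), a distance of √(1.6² + 0.6²) ≈ 1.7.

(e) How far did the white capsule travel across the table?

2.0

The white capsule was near (9.4, 6.8) before and (10.6, 5.2) after, so it travelled √(1.2² + 1.6²) ≈ 2.0 units.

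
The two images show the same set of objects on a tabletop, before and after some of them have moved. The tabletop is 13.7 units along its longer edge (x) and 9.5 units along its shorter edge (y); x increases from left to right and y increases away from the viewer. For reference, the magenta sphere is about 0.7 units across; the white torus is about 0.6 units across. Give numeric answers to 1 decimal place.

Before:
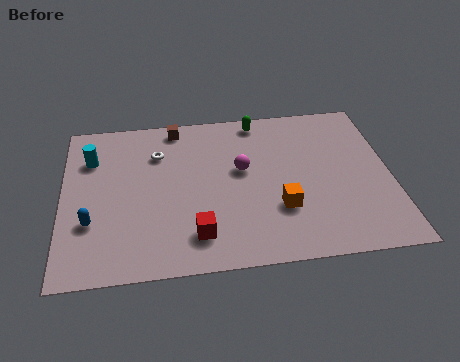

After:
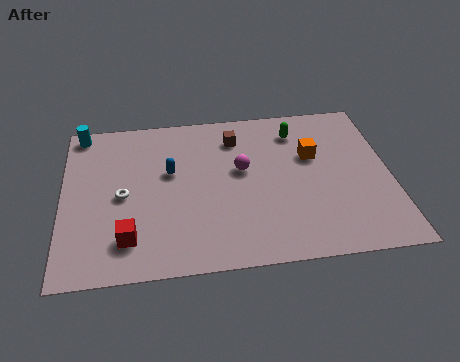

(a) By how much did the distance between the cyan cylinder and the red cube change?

+0.3

The distance was about 6.6 in the first image and 6.9 in the second, so they moved 0.3 units further apart.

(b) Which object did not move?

the magenta sphere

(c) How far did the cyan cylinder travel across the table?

1.7

From (1.2, 6.9) to (0.8, 8.6), the cyan cylinder covered √(0.4² + 1.7²) ≈ 1.7 units.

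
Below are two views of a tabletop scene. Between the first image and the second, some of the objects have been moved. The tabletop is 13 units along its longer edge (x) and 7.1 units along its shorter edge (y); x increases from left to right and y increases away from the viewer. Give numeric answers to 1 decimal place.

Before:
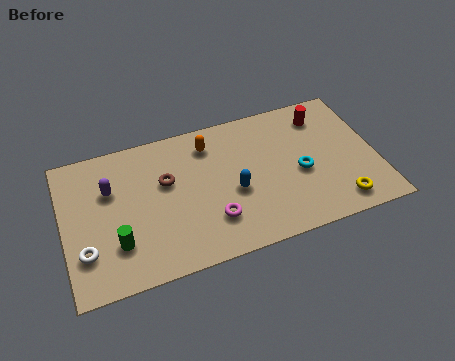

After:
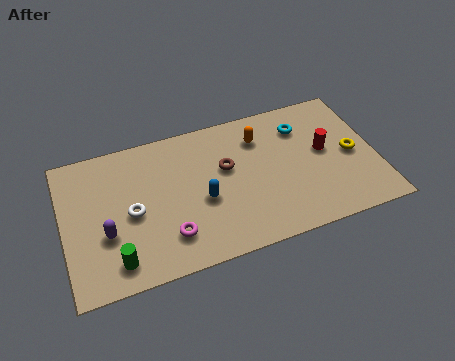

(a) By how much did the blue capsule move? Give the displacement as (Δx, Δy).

(-1.3, 0.0)

From the two frames, the blue capsule sits at roughly (7.0, 3.0) before and (5.7, 3.0) after.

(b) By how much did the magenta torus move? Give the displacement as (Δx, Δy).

(-1.8, -0.2)

The magenta torus started near (6.0, 1.9) and ended near (4.2, 1.7).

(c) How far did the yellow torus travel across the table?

2.4

The yellow torus was near (11.2, 1.1) before and (12.0, 3.4) after, so it travelled √(0.8² + 2.3²) ≈ 2.4 units.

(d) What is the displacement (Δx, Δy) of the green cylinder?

(-0.1, -0.8)

From the two frames, the green cylinder sits at roughly (2.1, 2.0) before and (2.0, 1.2) after.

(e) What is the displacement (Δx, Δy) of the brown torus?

(2.5, -0.1)

From the two frames, the brown torus sits at roughly (4.3, 4.4) before and (6.8, 4.3) after.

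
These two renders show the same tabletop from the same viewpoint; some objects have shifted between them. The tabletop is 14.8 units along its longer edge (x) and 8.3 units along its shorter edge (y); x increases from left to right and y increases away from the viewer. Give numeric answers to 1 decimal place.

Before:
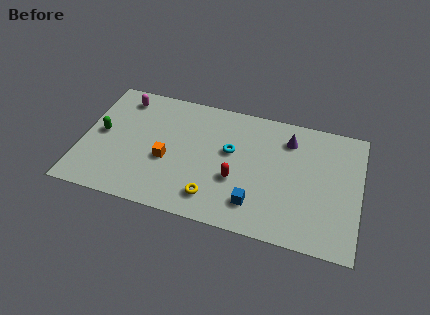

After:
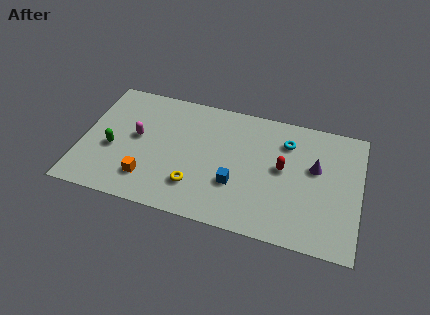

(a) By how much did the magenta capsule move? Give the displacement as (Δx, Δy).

(1.0, -2.5)

From the two frames, the magenta capsule sits at roughly (1.9, 7.0) before and (2.9, 4.5) after.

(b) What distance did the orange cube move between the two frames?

1.7

From (4.6, 3.4) to (3.7, 1.9), the orange cube covered √(0.9² + 1.5²) ≈ 1.7 units.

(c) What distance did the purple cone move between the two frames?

2.1

The purple cone was near (10.9, 6.5) before and (12.4, 5.0) after, so it travelled √(1.5² + 1.5²) ≈ 2.1 units.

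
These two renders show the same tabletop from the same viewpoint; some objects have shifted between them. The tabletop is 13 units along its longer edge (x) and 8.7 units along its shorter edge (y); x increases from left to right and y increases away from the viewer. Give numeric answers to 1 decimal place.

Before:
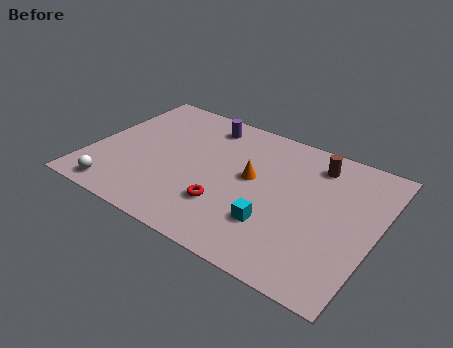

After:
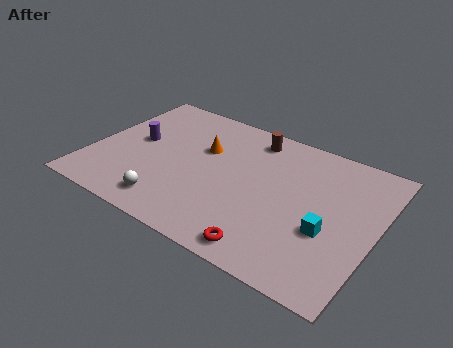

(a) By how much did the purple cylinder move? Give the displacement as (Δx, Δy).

(-2.8, -2.6)

The purple cylinder started near (4.7, 7.3) and ended near (1.9, 4.7).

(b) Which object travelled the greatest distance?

the purple cylinder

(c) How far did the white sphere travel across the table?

2.4

The white sphere moved from about (1.7, 1.0) to (4.1, 1.4), a distance of √(2.4² + 0.4²) ≈ 2.4.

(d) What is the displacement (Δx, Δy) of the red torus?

(2.2, -1.5)

The red torus was at about (6.5, 2.5) and moved to about (8.7, 1.0).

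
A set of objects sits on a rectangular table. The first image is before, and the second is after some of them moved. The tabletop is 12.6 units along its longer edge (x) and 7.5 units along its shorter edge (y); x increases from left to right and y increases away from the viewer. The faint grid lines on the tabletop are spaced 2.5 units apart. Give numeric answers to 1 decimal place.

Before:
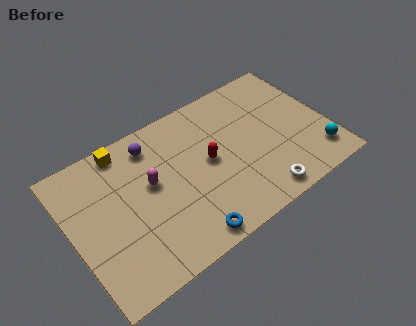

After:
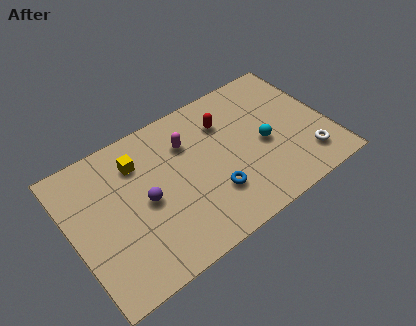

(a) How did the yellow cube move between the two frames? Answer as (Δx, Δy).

(0.5, -1.0)

The yellow cube started near (3.0, 6.7) and ended near (3.5, 5.7).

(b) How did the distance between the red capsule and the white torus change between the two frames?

+1.6

They were about 3.6 units apart before and 5.2 after — 1.6 units further apart.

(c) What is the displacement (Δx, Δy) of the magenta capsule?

(2.0, 1.1)

From the two frames, the magenta capsule sits at roughly (3.9, 4.3) before and (5.9, 5.4) after.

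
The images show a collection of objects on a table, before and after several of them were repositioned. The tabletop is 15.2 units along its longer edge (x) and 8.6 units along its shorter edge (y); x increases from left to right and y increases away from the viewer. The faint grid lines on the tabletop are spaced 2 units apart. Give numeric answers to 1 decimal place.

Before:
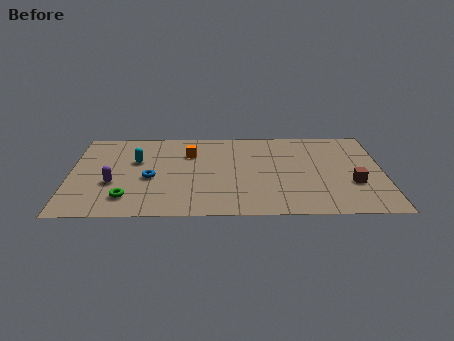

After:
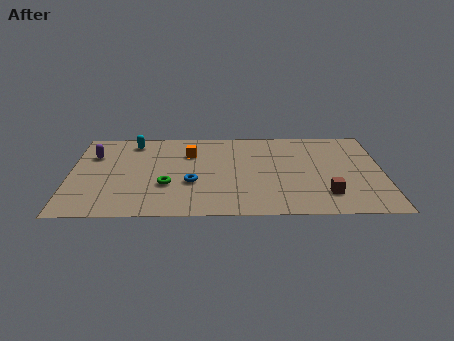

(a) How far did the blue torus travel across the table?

2.1

The blue torus was near (3.9, 3.7) before and (5.9, 3.2) after, so it travelled √(2.0² + 0.5²) ≈ 2.1 units.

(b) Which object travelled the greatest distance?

the purple capsule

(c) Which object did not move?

the orange cube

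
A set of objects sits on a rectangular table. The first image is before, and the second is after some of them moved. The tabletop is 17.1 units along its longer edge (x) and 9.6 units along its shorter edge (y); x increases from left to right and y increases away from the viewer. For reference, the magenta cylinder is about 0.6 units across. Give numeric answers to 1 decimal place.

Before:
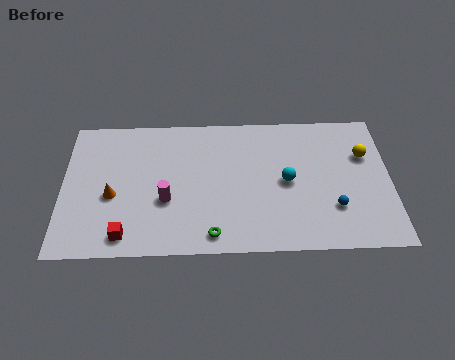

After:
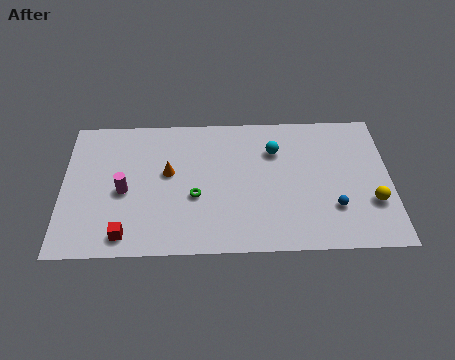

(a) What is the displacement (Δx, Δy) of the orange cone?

(2.9, 1.5)

From the two frames, the orange cone sits at roughly (2.6, 4.0) before and (5.5, 5.5) after.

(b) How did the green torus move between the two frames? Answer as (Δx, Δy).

(-0.9, 2.6)

The green torus started near (7.8, 1.2) and ended near (6.9, 3.8).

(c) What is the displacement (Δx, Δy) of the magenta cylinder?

(-2.2, 0.7)

The magenta cylinder started near (5.4, 3.6) and ended near (3.2, 4.3).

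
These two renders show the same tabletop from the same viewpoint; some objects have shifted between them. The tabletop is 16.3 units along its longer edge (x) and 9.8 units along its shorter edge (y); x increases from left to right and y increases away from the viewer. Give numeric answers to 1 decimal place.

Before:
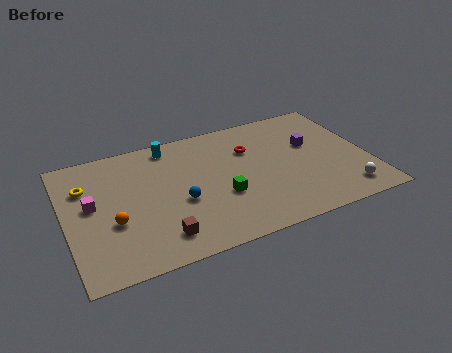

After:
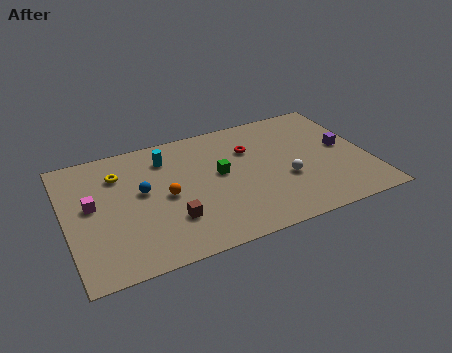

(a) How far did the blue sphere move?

2.4

The blue sphere was near (6.0, 4.0) before and (4.1, 5.5) after, so it travelled √(1.9² + 1.5²) ≈ 2.4 units.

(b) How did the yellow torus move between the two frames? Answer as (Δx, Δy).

(1.8, 0.4)

The yellow torus started near (1.2, 6.9) and ended near (3.0, 7.3).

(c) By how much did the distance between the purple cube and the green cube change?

+1.1

Before: roughly 5.7 units apart; after: 6.8. That's 1.1 units further apart.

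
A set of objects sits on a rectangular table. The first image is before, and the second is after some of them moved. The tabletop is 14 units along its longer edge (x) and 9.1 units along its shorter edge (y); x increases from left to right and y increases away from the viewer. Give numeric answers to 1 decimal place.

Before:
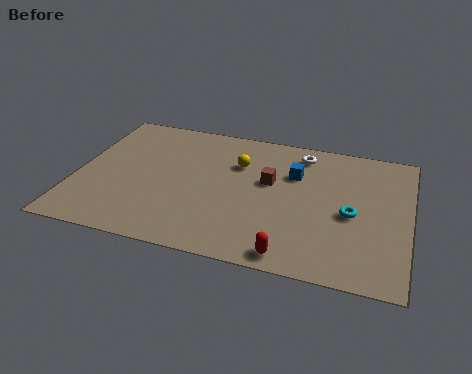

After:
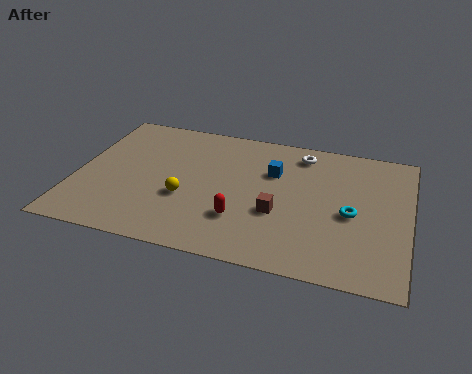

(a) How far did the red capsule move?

2.8

The red capsule moved from about (9.3, 0.9) to (7.1, 2.6), a distance of √(2.2² + 1.7²) ≈ 2.8.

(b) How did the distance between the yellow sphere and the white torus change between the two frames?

+3.3

The distance was about 3.0 in the first image and 6.3 in the second, so they moved 3.3 units further apart.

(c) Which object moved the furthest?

the yellow sphere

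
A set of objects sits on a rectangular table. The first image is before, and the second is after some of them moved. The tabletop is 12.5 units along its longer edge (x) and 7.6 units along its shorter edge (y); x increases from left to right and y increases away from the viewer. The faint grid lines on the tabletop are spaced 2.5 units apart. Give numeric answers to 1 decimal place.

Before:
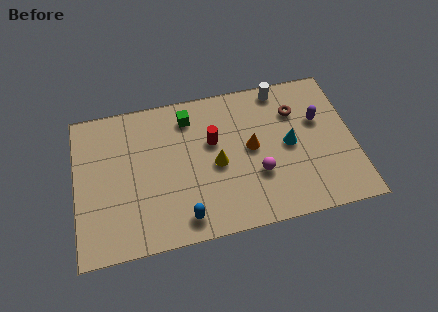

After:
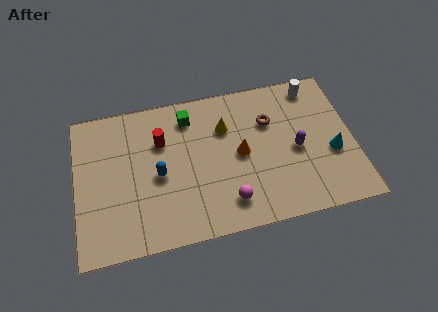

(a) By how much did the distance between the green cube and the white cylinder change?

+1.5

Before: roughly 4.2 units apart; after: 5.7. That's 1.5 units further apart.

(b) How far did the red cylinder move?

2.4

The red cylinder moved from about (6.2, 4.7) to (3.9, 5.2), a distance of √(2.3² + 0.5²) ≈ 2.4.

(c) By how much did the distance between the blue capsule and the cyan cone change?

+2.2

The distance was about 5.6 in the first image and 7.8 in the second, so they moved 2.2 units further apart.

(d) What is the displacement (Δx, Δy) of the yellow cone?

(0.5, 1.8)

The yellow cone started near (6.3, 3.5) and ended near (6.8, 5.3).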